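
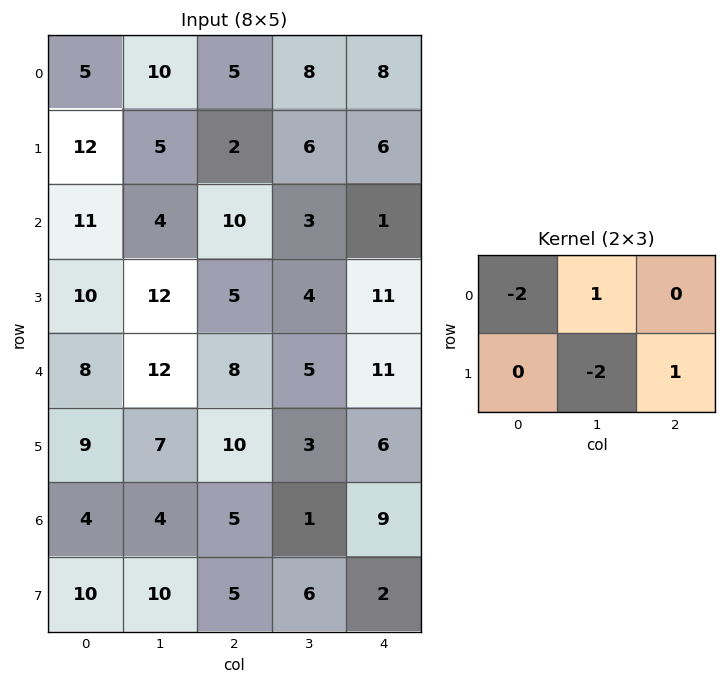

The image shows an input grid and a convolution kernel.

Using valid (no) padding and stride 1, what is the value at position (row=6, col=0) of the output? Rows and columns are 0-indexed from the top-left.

The receptive field on the input at this output position is [4 4 5 / 10 10 5]. Elementwise product with the kernel and sum: 4·-2 + 4·1 + 10·-2 + 5·1.

-19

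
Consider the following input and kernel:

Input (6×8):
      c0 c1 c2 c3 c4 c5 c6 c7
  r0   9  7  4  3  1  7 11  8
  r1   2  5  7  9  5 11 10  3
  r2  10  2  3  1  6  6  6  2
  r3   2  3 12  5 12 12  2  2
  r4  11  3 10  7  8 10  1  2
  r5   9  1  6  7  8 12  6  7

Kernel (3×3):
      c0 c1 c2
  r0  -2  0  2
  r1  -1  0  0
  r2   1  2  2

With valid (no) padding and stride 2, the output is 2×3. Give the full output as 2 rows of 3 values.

8 4 45
21 34 18

Output[0,0]: The receptive field on the input at this output position is [9 7 4 / 2 5 7 / 10 2 3]. Elementwise product with the kernel and sum: 9·-2 + 4·2 + 2·-1 + 10·1 + 2·2 + 3·2.
Output[0,1]: The receptive field on the input at this output position is [4 3 1 / 7 9 5 / 3 1 6]. Elementwise product with the kernel and sum: 4·-2 + 1·2 + 7·-1 + 3·1 + 1·2 + 6·2.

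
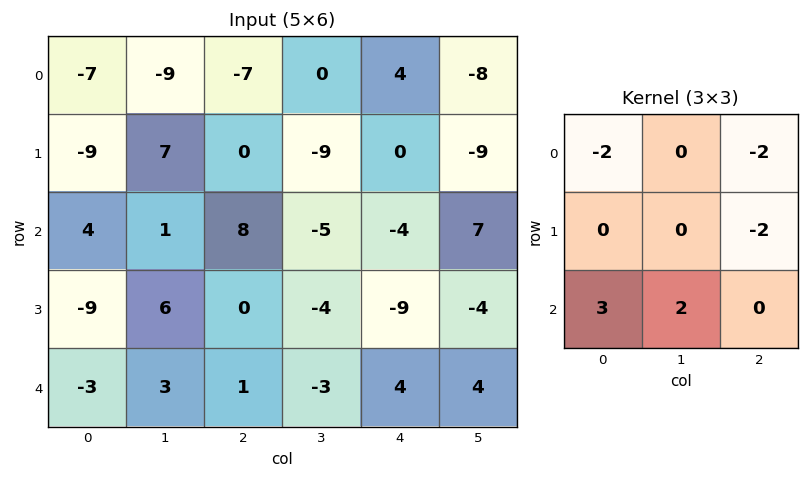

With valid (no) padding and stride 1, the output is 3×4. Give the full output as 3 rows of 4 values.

Output[0,0]: The receptive field on the input at this output position is [-7 -9 -7 / -9 7 0 / 4 1 8]. Elementwise product with the kernel and sum: -7·-2 + -7·-2 + 0·-2 + 4·3 + 1·2.

42 55 20 11
-13 32 0 -8
-27 27 7 3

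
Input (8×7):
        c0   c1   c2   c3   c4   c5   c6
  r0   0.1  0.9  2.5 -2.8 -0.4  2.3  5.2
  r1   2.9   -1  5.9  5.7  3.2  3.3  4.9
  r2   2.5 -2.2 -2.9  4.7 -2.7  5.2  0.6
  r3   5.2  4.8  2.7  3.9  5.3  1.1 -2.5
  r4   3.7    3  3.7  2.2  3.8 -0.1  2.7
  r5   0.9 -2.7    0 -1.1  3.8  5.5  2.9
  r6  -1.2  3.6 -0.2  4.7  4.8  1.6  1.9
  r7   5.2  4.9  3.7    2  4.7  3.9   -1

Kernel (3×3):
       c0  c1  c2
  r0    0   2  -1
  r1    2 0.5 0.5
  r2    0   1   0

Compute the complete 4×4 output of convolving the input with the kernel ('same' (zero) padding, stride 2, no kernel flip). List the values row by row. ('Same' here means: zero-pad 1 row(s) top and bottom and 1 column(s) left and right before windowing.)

3.4 7.55 -1.45 12.1
12.15 5.3 19.05 18
9.85 10.45 19.55 -0.95
10.9 14.25 19.4 8.95

Output[0,0]: The receptive field on the zero-padded input at this output position is [0 0 0 / 0 0.1 0.9 / 0 2.9 -1]. Elementwise product with the kernel and sum: 0·2 + 0·-1 + 0·2 + 0.1·0.5 + 0.9·0.5 + 2.9·1.
Output[0,1]: The receptive field on the zero-padded input at this output position is [0 0 0 / 0.9 2.5 -2.8 / -1 5.9 5.7]. Elementwise product with the kernel and sum: 0·2 + 0·-1 + 0.9·2 + 2.5·0.5 + -2.8·0.5 + 5.9·1.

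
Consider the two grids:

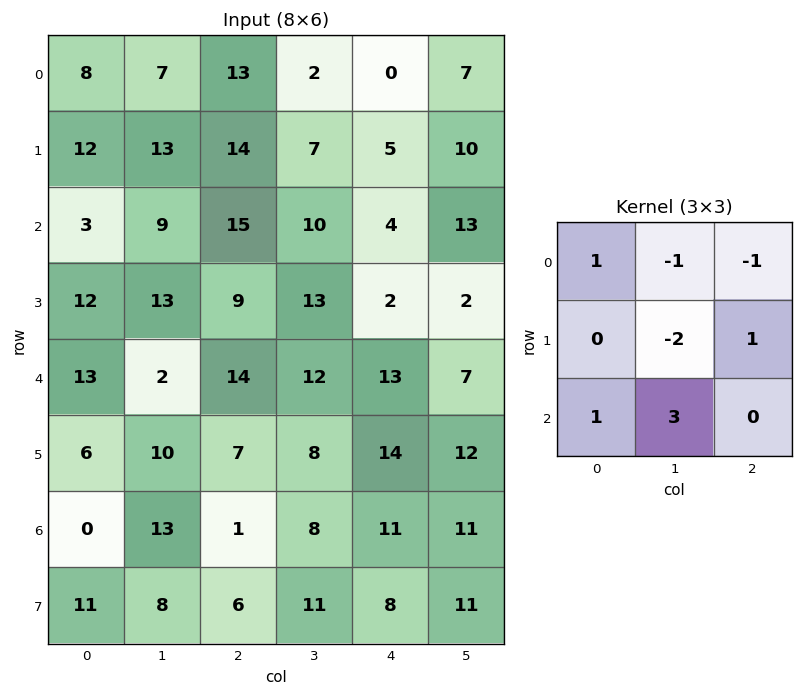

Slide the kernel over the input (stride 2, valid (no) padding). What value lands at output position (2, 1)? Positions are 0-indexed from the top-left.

12

The receptive field on the input at this output position is [14 12 13 / 7 8 14 / 1 8 11]. Elementwise product with the kernel and sum: 14·1 + 12·-1 + 13·-1 + 8·-2 + 14·1 + 1·1 + 8·3.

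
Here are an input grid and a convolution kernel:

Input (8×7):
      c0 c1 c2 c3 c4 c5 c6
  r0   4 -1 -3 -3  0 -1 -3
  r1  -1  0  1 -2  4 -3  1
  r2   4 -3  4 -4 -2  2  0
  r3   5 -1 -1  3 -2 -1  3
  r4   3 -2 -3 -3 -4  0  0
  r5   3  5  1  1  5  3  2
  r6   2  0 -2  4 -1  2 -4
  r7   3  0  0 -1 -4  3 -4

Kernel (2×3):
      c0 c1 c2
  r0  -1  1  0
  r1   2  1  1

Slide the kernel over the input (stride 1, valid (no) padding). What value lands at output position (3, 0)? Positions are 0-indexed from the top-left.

The receptive field on the input at this output position is [5 -1 -1 / 3 -2 -3]. Elementwise product with the kernel and sum: 5·-1 + -1·1 + 3·2 + -2·1 + -3·1.

-5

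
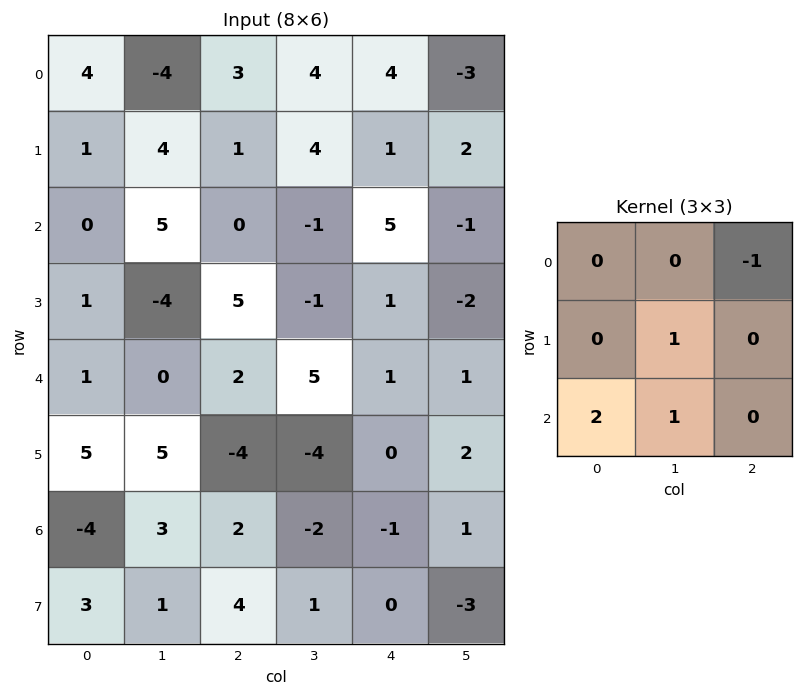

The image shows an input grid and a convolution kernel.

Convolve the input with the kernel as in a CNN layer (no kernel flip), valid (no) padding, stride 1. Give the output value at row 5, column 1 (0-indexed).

The receptive field on the input at this output position is [5 -4 -4 / 3 2 -2 / 1 4 1]. Elementwise product with the kernel and sum: -4·-1 + 2·1 + 1·2 + 4·1.

12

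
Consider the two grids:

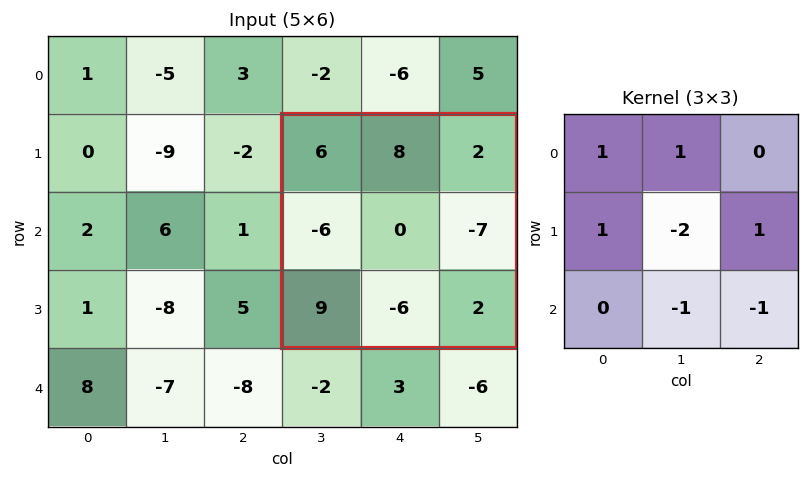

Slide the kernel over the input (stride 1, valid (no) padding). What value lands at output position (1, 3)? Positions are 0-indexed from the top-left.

The receptive field on the input at this output position is [6 8 2 / -6 0 -7 / 9 -6 2]. Elementwise product with the kernel and sum: 6·1 + 8·1 + -6·1 + 0·-2 + -7·1 + -6·-1 + 2·-1.

5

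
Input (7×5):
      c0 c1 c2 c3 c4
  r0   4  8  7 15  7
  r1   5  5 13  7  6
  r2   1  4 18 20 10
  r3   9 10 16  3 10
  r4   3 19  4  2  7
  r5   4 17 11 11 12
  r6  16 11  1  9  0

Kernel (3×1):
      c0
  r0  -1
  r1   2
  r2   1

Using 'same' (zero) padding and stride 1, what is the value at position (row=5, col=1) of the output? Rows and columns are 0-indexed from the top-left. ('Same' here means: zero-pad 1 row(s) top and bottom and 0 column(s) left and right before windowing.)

26

The receptive field on the zero-padded input at this output position is [19 / 17 / 11]. Elementwise product with the kernel and sum: 19·-1 + 17·2 + 11·1.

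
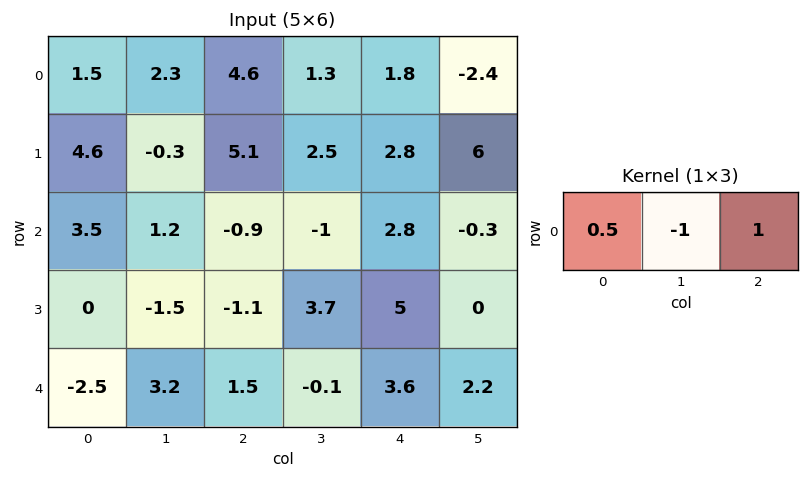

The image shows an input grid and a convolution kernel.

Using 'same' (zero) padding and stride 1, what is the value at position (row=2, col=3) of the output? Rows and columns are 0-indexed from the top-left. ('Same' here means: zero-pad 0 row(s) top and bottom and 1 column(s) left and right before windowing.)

3.35

The receptive field on the zero-padded input at this output position is [-0.9 -1 2.8]. Elementwise product with the kernel and sum: -0.9·0.5 + -1·-1 + 2.8·1.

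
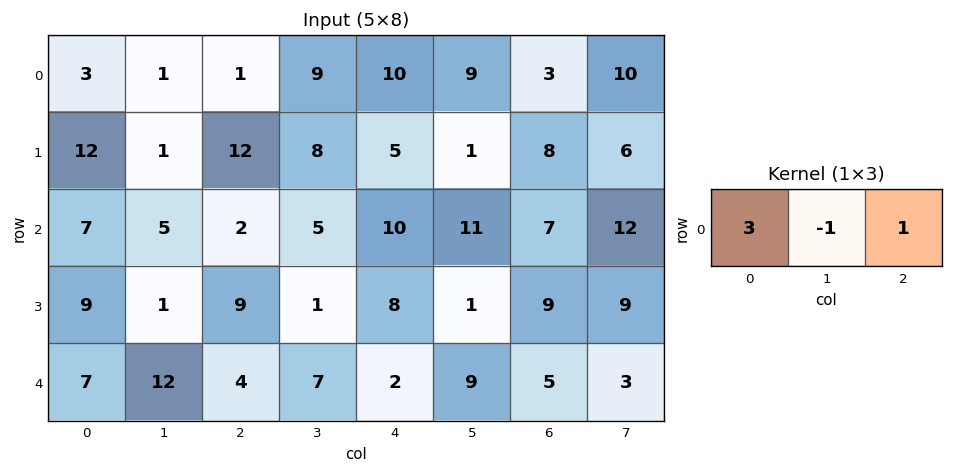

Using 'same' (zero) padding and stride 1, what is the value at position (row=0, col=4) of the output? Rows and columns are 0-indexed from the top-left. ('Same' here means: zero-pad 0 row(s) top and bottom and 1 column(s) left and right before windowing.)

26

The receptive field on the zero-padded input at this output position is [9 10 9]. Elementwise product with the kernel and sum: 9·3 + 10·-1 + 9·1.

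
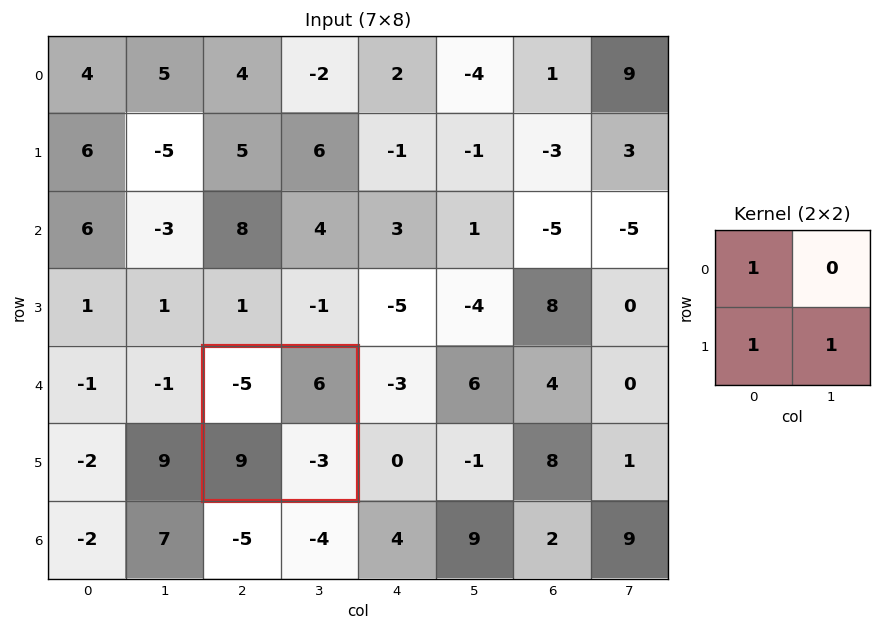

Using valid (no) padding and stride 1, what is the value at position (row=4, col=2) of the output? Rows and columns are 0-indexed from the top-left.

The receptive field on the input at this output position is [-5 6 / 9 -3]. Elementwise product with the kernel and sum: -5·1 + 9·1 + -3·1.

1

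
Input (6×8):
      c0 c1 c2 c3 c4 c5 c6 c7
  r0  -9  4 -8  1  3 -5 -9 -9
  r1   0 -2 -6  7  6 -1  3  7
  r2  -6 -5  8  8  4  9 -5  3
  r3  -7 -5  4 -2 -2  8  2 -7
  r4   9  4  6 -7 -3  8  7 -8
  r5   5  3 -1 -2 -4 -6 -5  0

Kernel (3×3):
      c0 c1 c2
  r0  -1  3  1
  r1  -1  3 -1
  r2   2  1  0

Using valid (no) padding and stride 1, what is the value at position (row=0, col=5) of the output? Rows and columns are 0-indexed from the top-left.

The receptive field on the input at this output position is [-5 -9 -9 / -1 3 7 / 9 -5 3]. Elementwise product with the kernel and sum: -5·-1 + -9·3 + -9·1 + -1·-1 + 3·3 + 7·-1 + 9·2 + -5·1.

-15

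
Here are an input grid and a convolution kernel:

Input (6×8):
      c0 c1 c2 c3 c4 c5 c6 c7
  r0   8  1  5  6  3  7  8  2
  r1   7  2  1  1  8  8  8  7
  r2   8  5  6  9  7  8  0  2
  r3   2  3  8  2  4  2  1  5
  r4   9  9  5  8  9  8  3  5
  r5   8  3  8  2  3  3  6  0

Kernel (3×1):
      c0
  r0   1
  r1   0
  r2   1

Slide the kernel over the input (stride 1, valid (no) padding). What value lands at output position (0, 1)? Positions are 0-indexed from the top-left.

The receptive field on the input at this output position is [1 / 2 / 5]. Elementwise product with the kernel and sum: 1·1 + 5·1.

6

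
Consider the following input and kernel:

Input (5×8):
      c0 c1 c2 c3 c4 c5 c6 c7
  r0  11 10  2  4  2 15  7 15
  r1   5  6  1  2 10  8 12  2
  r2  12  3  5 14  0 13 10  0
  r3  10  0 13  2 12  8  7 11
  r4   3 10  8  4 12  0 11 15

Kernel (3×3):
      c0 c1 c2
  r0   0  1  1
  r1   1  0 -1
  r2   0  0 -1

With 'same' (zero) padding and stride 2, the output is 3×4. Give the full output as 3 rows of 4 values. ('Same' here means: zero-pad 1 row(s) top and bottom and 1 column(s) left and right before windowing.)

-16 4 -19 -2
8 -10 11 16
0 21 24 3

Output[0,0]: The receptive field on the zero-padded input at this output position is [0 0 0 / 0 11 10 / 0 5 6]. Elementwise product with the kernel and sum: 0·1 + 0·1 + 0·1 + 10·-1 + 6·-1.
Output[0,1]: The receptive field on the zero-padded input at this output position is [0 0 0 / 10 2 4 / 6 1 2]. Elementwise product with the kernel and sum: 0·1 + 0·1 + 10·1 + 4·-1 + 2·-1.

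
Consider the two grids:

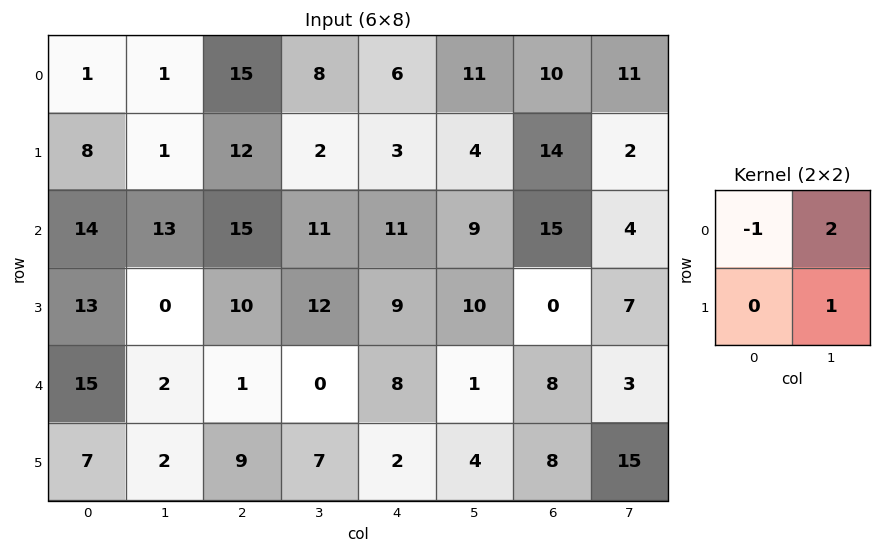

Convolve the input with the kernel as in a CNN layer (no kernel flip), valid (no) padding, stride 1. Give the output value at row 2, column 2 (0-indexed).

The receptive field on the input at this output position is [15 11 / 10 12]. Elementwise product with the kernel and sum: 15·-1 + 11·2 + 12·1.

19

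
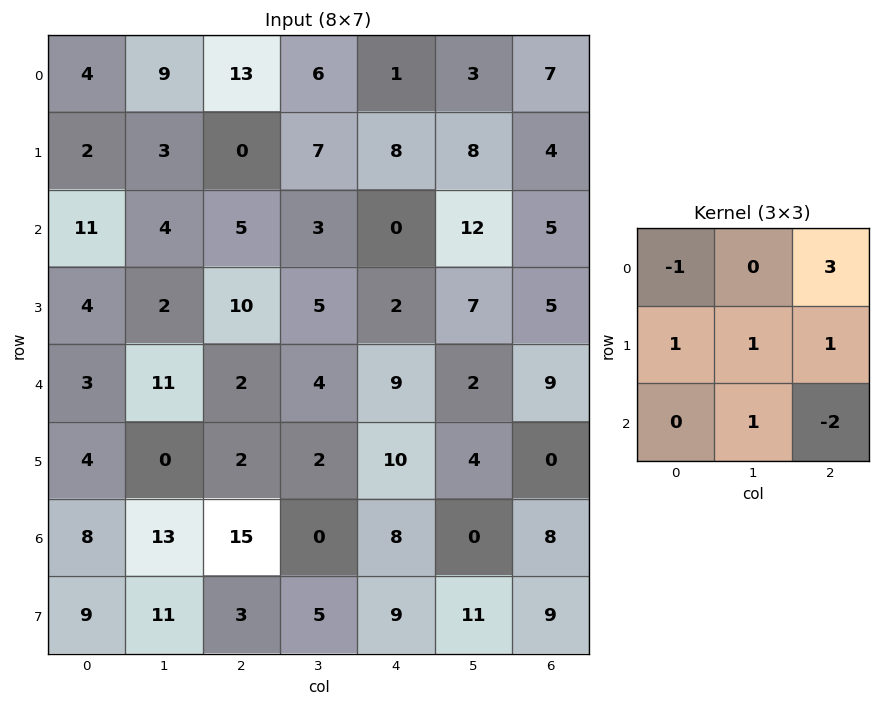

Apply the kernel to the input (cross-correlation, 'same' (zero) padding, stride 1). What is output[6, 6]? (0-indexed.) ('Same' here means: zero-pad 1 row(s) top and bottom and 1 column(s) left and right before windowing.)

The receptive field on the zero-padded input at this output position is [4 0 0 / 0 8 0 / 11 9 0]. Elementwise product with the kernel and sum: 4·-1 + 0·3 + 0·1 + 8·1 + 0·1 + 9·1 + 0·-2.

13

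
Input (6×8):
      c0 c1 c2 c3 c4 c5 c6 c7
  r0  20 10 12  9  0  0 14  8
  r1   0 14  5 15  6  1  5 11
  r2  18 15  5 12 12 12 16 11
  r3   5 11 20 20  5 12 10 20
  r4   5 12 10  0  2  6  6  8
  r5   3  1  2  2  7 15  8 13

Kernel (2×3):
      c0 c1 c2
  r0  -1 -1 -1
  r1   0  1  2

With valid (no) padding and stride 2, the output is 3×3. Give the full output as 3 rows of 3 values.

-18 6 -3
13 1 -8
-22 4 17

Output[0,0]: The receptive field on the input at this output position is [20 10 12 / 0 14 5]. Elementwise product with the kernel and sum: 20·-1 + 10·-1 + 12·-1 + 14·1 + 5·2.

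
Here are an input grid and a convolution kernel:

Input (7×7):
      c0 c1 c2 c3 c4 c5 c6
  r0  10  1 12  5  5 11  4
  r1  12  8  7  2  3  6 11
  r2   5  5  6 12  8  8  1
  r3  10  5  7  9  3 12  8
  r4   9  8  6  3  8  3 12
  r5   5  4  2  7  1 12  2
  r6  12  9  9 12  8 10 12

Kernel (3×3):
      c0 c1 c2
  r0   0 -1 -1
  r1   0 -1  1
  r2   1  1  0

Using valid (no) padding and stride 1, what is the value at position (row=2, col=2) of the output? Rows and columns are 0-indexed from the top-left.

-17

The receptive field on the input at this output position is [6 12 8 / 7 9 3 / 6 3 8]. Elementwise product with the kernel and sum: 12·-1 + 8·-1 + 9·-1 + 3·1 + 6·1 + 3·1.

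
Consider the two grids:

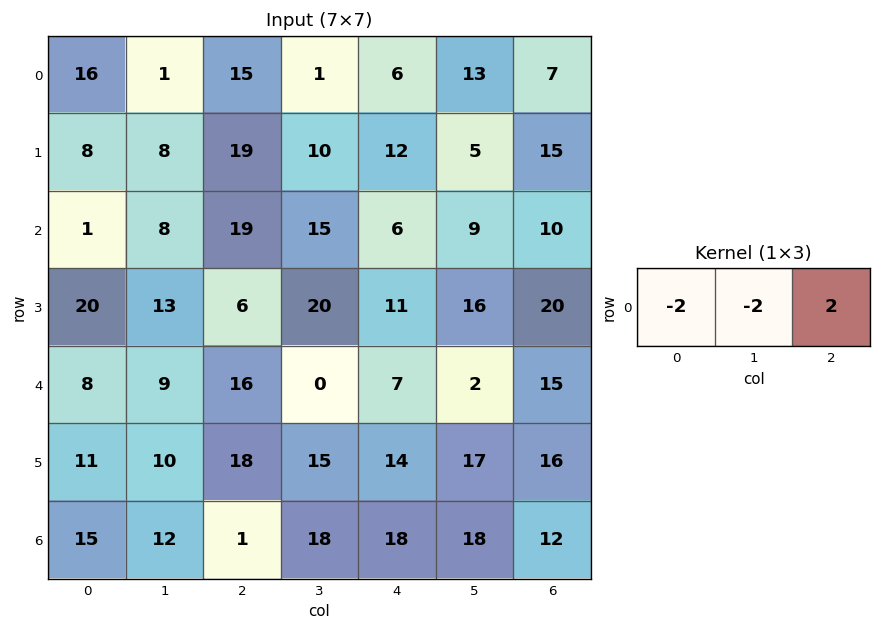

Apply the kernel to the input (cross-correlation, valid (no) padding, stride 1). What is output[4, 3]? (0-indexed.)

The receptive field on the input at this output position is [0 7 2]. Elementwise product with the kernel and sum: 0·-2 + 7·-2 + 2·2.

-10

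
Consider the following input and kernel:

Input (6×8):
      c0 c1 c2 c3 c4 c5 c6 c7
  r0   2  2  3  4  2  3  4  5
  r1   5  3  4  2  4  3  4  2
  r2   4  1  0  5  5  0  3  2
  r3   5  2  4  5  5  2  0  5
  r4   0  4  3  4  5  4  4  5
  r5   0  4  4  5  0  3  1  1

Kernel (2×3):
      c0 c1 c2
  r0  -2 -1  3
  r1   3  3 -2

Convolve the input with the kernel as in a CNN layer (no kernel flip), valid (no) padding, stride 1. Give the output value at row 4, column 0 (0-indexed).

9

The receptive field on the input at this output position is [0 4 3 / 0 4 4]. Elementwise product with the kernel and sum: 0·-2 + 4·-1 + 3·3 + 0·3 + 4·3 + 4·-2.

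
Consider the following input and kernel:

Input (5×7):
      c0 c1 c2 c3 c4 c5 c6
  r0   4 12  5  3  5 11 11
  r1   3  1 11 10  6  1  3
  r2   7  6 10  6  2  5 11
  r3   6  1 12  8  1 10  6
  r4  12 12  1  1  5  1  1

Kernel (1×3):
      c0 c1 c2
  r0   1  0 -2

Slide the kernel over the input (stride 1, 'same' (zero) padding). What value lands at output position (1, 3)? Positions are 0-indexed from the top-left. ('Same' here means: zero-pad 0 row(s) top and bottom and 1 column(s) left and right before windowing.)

The receptive field on the zero-padded input at this output position is [11 10 6]. Elementwise product with the kernel and sum: 11·1 + 6·-2.

-1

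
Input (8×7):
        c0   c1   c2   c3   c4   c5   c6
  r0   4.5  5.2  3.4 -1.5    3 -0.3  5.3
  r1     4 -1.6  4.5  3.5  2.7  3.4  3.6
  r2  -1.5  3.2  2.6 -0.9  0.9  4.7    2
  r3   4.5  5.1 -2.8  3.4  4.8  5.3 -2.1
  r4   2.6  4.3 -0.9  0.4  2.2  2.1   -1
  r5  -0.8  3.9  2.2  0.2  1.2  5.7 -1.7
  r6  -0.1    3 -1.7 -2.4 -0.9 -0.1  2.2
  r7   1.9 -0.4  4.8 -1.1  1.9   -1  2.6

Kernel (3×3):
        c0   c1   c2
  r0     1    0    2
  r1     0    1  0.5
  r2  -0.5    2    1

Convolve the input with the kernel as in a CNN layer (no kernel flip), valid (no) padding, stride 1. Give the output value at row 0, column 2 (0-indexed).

12.05

The receptive field on the input at this output position is [3.4 -1.5 3 / 4.5 3.5 2.7 / 2.6 -0.9 0.9]. Elementwise product with the kernel and sum: 3.4·1 + 3·2 + 3.5·1 + 2.7·0.5 + 2.6·-0.5 + -0.9·2 + 0.9·1.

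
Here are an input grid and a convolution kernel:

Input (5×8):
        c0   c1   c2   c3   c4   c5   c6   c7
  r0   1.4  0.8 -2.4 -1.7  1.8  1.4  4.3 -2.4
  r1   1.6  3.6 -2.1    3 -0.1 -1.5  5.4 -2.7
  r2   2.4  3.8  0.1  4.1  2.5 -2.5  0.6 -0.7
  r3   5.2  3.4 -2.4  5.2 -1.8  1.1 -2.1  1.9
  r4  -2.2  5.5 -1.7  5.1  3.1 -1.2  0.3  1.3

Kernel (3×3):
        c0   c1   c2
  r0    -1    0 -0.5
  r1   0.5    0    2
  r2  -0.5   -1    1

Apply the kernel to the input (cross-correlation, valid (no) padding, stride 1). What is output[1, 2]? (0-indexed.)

The receptive field on the input at this output position is [-2.1 3 -0.1 / 0.1 4.1 2.5 / -2.4 5.2 -1.8]. Elementwise product with the kernel and sum: -2.1·-1 + -0.1·-0.5 + 0.1·0.5 + 2.5·2 + -2.4·-0.5 + 5.2·-1 + -1.8·1.

1.4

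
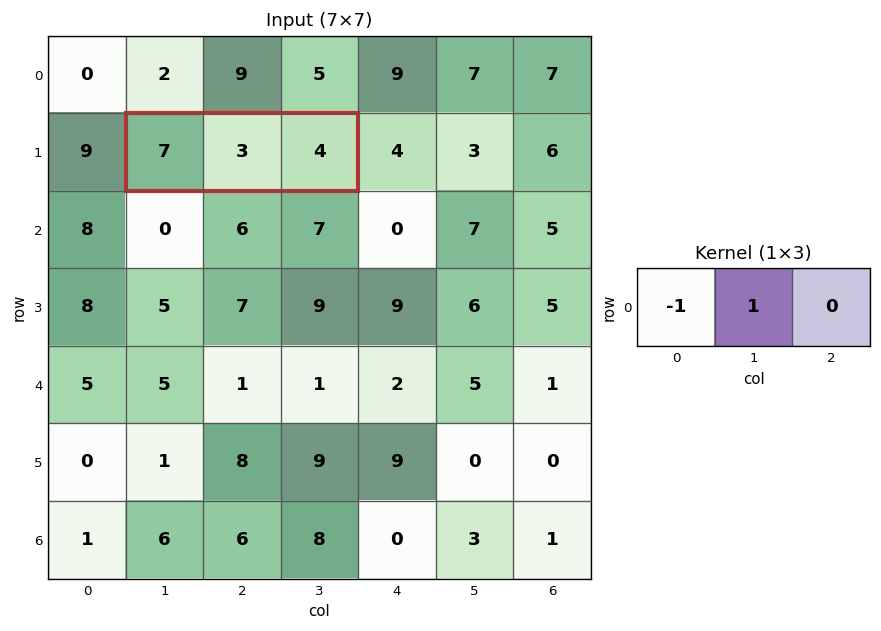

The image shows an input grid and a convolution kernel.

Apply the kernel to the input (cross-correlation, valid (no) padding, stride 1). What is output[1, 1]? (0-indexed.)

The receptive field on the input at this output position is [7 3 4]. Elementwise product with the kernel and sum: 7·-1 + 3·1.

-4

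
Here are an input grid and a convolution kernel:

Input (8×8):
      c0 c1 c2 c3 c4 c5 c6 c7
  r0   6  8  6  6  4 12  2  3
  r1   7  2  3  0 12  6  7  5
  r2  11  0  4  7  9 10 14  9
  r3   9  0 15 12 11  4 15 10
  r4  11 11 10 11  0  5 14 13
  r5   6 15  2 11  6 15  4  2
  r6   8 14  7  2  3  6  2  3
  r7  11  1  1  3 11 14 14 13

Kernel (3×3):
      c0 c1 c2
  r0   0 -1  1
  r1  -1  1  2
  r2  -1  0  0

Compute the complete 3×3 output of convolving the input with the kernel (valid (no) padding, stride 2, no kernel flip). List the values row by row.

-12 15 -11
14 11 27
4 3 23

Output[0,0]: The receptive field on the input at this output position is [6 8 6 / 7 2 3 / 11 0 4]. Elementwise product with the kernel and sum: 8·-1 + 6·1 + 7·-1 + 2·1 + 3·2 + 11·-1.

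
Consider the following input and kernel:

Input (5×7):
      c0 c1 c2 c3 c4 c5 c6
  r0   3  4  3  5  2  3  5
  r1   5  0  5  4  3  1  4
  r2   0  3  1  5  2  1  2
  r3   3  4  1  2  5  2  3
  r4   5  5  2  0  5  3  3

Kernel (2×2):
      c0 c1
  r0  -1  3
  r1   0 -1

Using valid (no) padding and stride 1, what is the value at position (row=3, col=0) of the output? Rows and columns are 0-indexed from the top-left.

The receptive field on the input at this output position is [3 4 / 5 5]. Elementwise product with the kernel and sum: 3·-1 + 4·3 + 5·-1.

4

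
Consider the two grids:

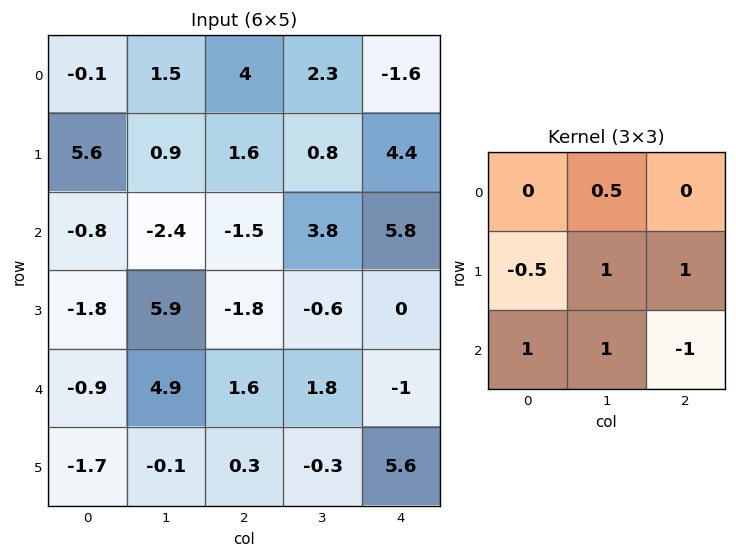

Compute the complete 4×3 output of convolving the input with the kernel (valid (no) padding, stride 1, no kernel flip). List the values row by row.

-1.25 -3.75 2.05
2.85 9 8.35
6.2 -1.4 6.6
7.8 0.55 -5.9

Output[0,0]: The receptive field on the input at this output position is [-0.1 1.5 4 / 5.6 0.9 1.6 / -0.8 -2.4 -1.5]. Elementwise product with the kernel and sum: 1.5·0.5 + 5.6·-0.5 + 0.9·1 + 1.6·1 + -0.8·1 + -2.4·1 + -1.5·-1.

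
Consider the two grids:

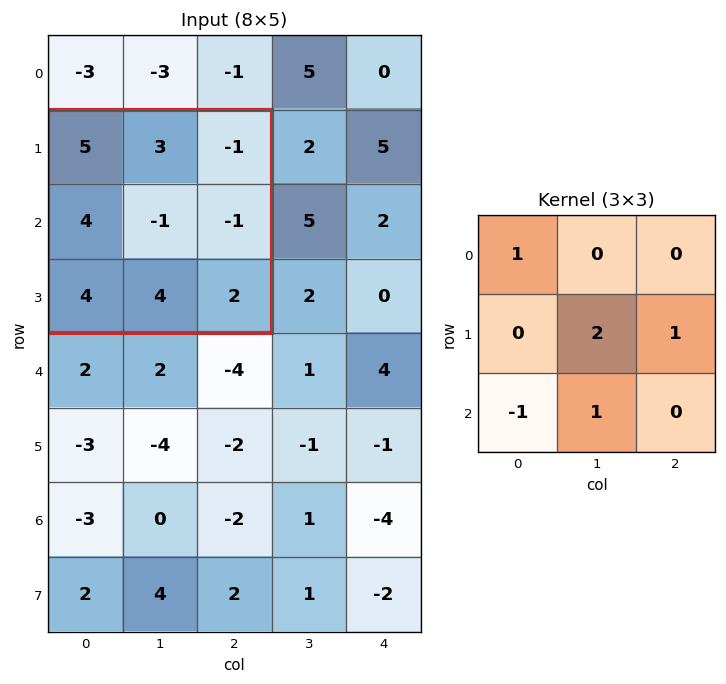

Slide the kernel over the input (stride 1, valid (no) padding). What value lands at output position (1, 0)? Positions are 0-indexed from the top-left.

The receptive field on the input at this output position is [5 3 -1 / 4 -1 -1 / 4 4 2]. Elementwise product with the kernel and sum: 5·1 + -1·2 + -1·1 + 4·-1 + 4·1.

2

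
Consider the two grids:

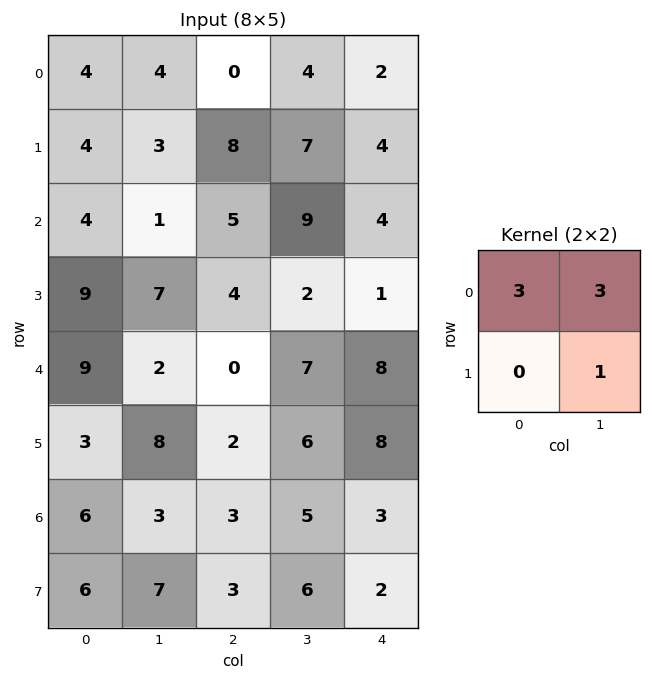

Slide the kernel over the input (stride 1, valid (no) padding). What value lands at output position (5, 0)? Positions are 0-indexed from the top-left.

36

The receptive field on the input at this output position is [3 8 / 6 3]. Elementwise product with the kernel and sum: 3·3 + 8·3 + 3·1.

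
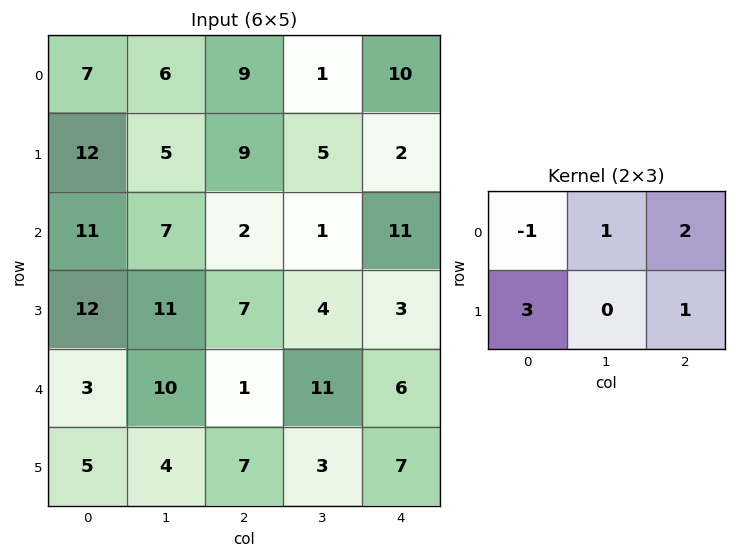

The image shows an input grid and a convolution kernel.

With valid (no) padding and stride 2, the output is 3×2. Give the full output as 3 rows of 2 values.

62 41
43 45
31 50

Output[0,0]: The receptive field on the input at this output position is [7 6 9 / 12 5 9]. Elementwise product with the kernel and sum: 7·-1 + 6·1 + 9·2 + 12·3 + 9·1.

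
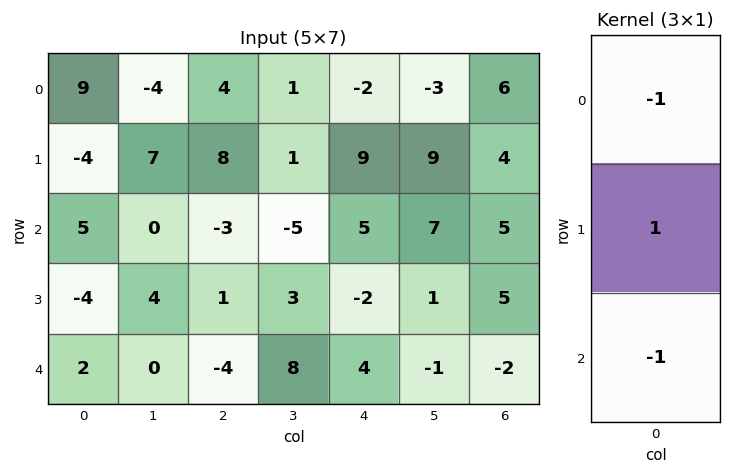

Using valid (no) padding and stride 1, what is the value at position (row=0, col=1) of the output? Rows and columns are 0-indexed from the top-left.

11

The receptive field on the input at this output position is [-4 / 7 / 0]. Elementwise product with the kernel and sum: -4·-1 + 7·1 + 0·-1.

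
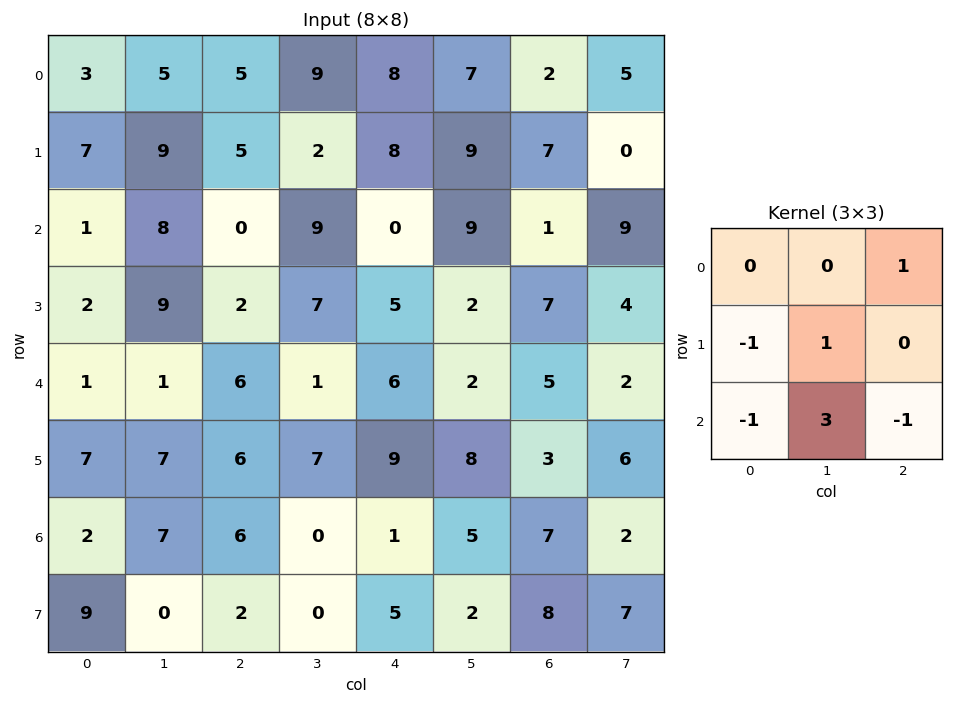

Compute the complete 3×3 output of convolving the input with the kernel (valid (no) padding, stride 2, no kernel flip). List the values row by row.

Output[0,0]: The receptive field on the input at this output position is [3 5 5 / 7 9 5 / 1 8 0]. Elementwise product with the kernel and sum: 5·1 + 7·-1 + 9·1 + 1·-1 + 8·3 + 0·-1.
Output[0,1]: The receptive field on the input at this output position is [5 9 8 / 5 2 8 / 0 9 0]. Elementwise product with the kernel and sum: 8·1 + 5·-1 + 2·1 + 0·-1 + 9·3 + 0·-1.

30 32 29
3 -4 -7
19 0 11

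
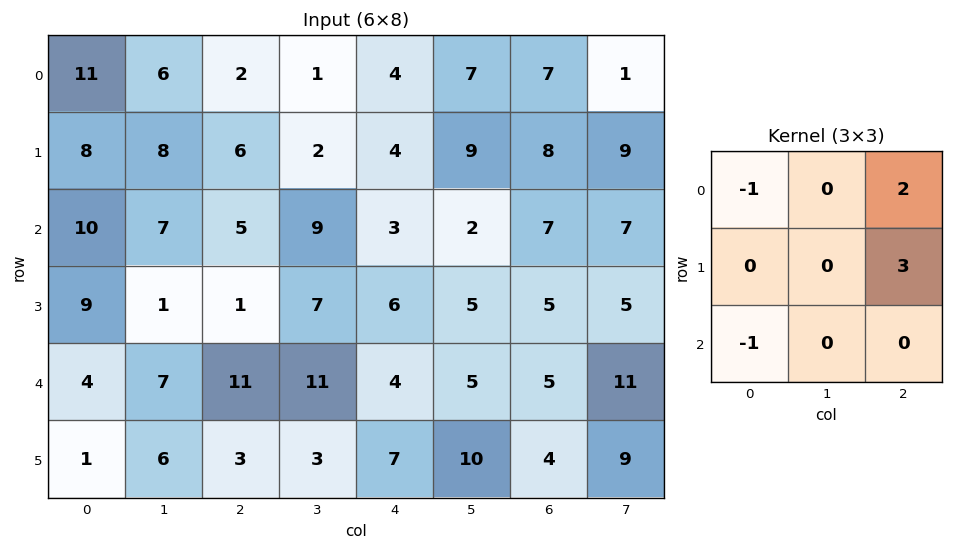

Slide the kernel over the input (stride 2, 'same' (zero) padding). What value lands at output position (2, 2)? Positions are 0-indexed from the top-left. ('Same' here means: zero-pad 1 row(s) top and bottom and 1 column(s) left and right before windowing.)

The receptive field on the zero-padded input at this output position is [7 6 5 / 11 4 5 / 3 7 10]. Elementwise product with the kernel and sum: 7·-1 + 5·2 + 5·3 + 3·-1.

15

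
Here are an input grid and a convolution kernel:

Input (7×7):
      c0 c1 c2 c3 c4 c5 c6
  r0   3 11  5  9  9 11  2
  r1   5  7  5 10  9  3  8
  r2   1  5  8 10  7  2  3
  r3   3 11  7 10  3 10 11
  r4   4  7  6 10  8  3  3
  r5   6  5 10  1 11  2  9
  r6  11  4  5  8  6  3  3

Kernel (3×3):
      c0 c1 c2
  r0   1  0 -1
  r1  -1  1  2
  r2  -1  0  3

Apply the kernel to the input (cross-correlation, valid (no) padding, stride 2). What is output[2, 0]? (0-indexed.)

21

The receptive field on the input at this output position is [4 7 6 / 6 5 10 / 11 4 5]. Elementwise product with the kernel and sum: 4·1 + 6·-1 + 6·-1 + 5·1 + 10·2 + 11·-1 + 5·3.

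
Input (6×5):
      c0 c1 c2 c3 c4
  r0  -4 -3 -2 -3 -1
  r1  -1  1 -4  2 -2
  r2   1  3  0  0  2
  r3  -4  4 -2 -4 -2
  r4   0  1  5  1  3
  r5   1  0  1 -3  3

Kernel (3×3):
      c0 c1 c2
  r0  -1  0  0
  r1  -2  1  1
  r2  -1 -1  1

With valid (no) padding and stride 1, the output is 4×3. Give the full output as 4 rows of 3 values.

-1 -4 12
0 -13 10
13 -22 -5
10 -4 1

Output[0,0]: The receptive field on the input at this output position is [-4 -3 -2 / -1 1 -4 / 1 3 0]. Elementwise product with the kernel and sum: -4·-1 + -1·-2 + 1·1 + -4·1 + 1·-1 + 3·-1 + 0·1.
Output[0,1]: The receptive field on the input at this output position is [-3 -2 -3 / 1 -4 2 / 3 0 0]. Elementwise product with the kernel and sum: -3·-1 + 1·-2 + -4·1 + 2·1 + 3·-1 + 0·-1 + 0·1.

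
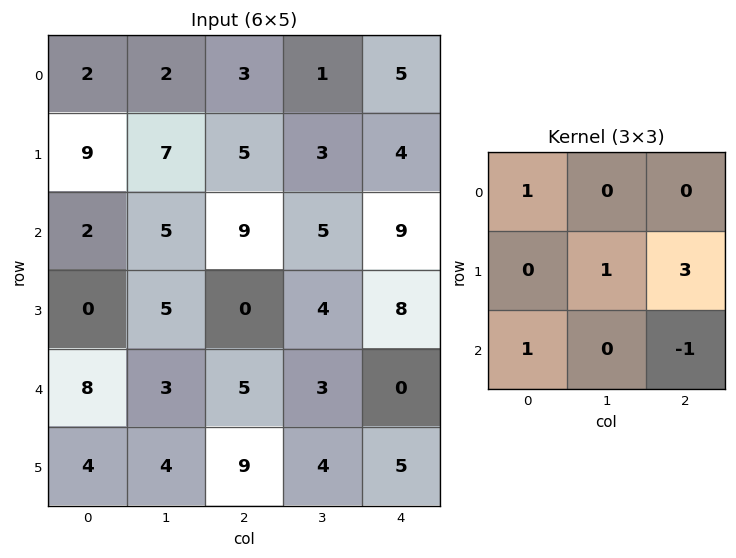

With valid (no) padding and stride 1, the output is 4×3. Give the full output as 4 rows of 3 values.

17 16 18
41 32 29
10 17 42
13 19 7

Output[0,0]: The receptive field on the input at this output position is [2 2 3 / 9 7 5 / 2 5 9]. Elementwise product with the kernel and sum: 2·1 + 7·1 + 5·3 + 2·1 + 9·-1.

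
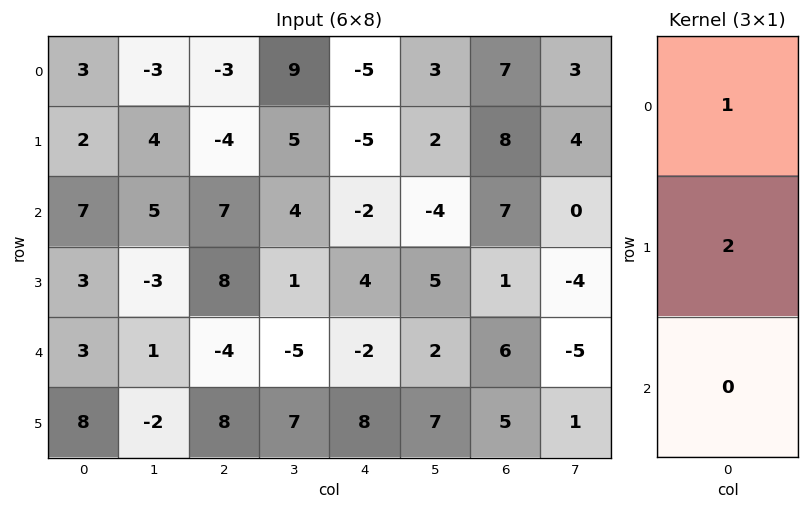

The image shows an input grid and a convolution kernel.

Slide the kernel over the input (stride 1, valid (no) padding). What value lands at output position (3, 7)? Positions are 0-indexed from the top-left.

The receptive field on the input at this output position is [-4 / -5 / 1]. Elementwise product with the kernel and sum: -4·1 + -5·2.

-14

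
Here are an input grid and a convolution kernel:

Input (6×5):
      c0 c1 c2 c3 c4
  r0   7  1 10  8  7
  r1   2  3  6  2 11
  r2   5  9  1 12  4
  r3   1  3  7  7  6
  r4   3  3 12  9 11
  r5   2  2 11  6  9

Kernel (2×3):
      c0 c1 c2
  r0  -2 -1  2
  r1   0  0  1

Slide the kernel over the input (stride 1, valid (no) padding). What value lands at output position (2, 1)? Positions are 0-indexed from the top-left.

The receptive field on the input at this output position is [9 1 12 / 3 7 7]. Elementwise product with the kernel and sum: 9·-2 + 1·-1 + 12·2 + 7·1.

12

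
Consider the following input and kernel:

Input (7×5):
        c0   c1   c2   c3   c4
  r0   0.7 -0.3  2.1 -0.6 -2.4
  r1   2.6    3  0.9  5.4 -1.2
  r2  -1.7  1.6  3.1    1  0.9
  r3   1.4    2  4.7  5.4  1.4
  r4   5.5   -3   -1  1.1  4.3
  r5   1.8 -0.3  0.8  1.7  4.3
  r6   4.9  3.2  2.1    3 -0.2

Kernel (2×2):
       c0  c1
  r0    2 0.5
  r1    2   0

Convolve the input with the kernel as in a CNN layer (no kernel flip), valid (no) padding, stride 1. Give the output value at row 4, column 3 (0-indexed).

7.75

The receptive field on the input at this output position is [1.1 4.3 / 1.7 4.3]. Elementwise product with the kernel and sum: 1.1·2 + 4.3·0.5 + 1.7·2.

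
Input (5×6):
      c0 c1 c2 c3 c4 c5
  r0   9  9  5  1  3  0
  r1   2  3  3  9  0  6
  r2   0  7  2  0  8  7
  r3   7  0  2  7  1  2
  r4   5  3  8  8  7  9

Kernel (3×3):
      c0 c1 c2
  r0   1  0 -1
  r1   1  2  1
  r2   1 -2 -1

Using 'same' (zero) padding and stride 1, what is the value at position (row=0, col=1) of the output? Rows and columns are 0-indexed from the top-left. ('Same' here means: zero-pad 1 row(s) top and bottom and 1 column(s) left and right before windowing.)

The receptive field on the zero-padded input at this output position is [0 0 0 / 9 9 5 / 2 3 3]. Elementwise product with the kernel and sum: 0·1 + 0·-1 + 9·1 + 9·2 + 5·1 + 2·1 + 3·-2 + 3·-1.

25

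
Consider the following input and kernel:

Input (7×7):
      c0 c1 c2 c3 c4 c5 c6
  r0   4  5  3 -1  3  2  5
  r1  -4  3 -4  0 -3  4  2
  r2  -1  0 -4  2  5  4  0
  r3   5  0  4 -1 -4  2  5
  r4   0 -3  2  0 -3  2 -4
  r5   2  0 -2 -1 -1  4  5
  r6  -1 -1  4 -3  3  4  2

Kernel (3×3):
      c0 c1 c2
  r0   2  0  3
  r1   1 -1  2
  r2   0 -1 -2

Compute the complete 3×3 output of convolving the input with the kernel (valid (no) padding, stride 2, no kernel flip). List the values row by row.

Output[0,0]: The receptive field on the input at this output position is [4 5 3 / -4 3 -4 / -1 0 -4]. Elementwise product with the kernel and sum: 4·2 + 3·3 + -4·1 + 3·-1 + -4·2 + 0·-1 + -4·-2.

10 -7 14
-2 10 20
-3 -11 -21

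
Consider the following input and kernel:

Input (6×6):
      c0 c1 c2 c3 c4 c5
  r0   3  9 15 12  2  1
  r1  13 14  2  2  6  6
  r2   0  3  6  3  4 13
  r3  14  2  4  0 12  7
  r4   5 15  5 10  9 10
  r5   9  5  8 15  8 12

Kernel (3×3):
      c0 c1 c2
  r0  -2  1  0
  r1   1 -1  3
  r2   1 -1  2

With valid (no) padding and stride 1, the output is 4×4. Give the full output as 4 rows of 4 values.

Output[0,0]: The receptive field on the input at this output position is [3 9 15 / 13 14 2 / 0 3 6]. Elementwise product with the kernel and sum: 3·-2 + 9·1 + 13·1 + 14·-1 + 2·3 + 0·1 + 3·-1 + 6·2.
Output[0,1]: The receptive field on the input at this output position is [9 15 12 / 14 2 2 / 3 6 3]. Elementwise product with the kernel and sum: 9·-2 + 15·1 + 14·1 + 2·-1 + 2·3 + 3·1 + 6·-1 + 3·2.

17 18 11 17
23 -22 41 42
27 28 44 28
-1 67 23 74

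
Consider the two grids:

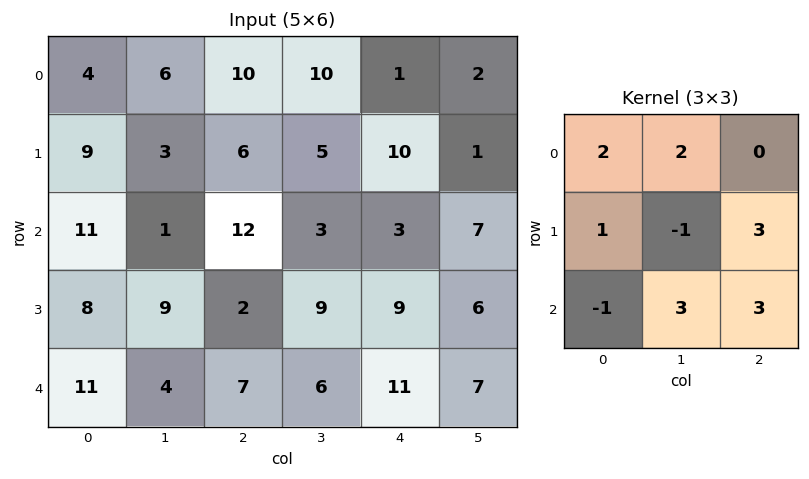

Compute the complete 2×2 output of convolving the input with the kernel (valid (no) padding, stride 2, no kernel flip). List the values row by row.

Output[0,0]: The receptive field on the input at this output position is [4 6 10 / 9 3 6 / 11 1 12]. Elementwise product with the kernel and sum: 4·2 + 6·2 + 9·1 + 3·-1 + 6·3 + 11·-1 + 1·3 + 12·3.
Output[0,1]: The receptive field on the input at this output position is [10 10 1 / 6 5 10 / 12 3 3]. Elementwise product with the kernel and sum: 10·2 + 10·2 + 6·1 + 5·-1 + 10·3 + 12·-1 + 3·3 + 3·3.

72 77
51 94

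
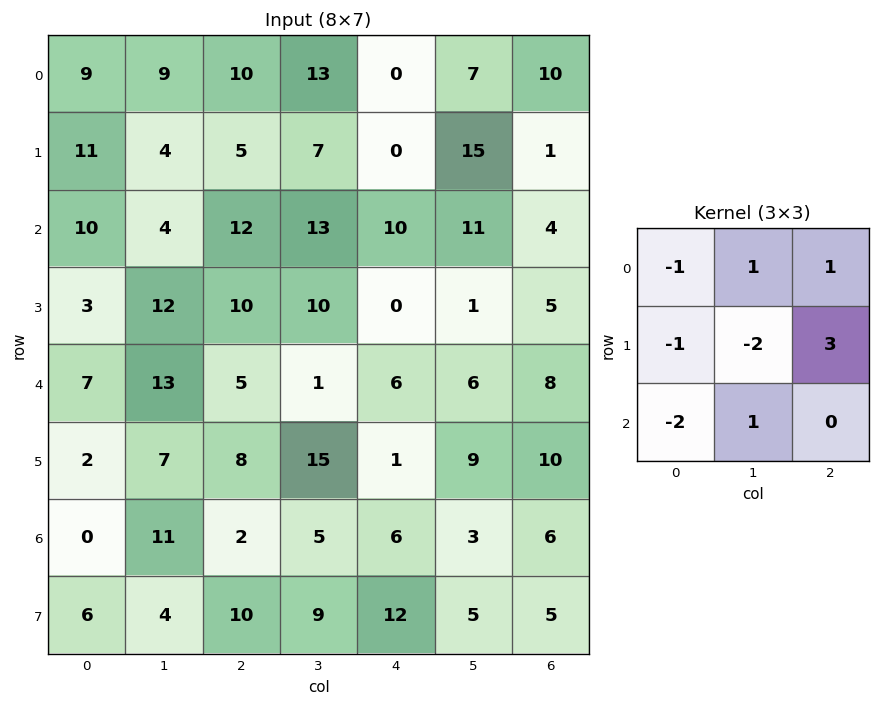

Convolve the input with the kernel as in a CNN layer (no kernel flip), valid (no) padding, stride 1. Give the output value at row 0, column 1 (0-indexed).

The receptive field on the input at this output position is [9 10 13 / 4 5 7 / 4 12 13]. Elementwise product with the kernel and sum: 9·-1 + 10·1 + 13·1 + 4·-1 + 5·-2 + 7·3 + 4·-2 + 12·1.

25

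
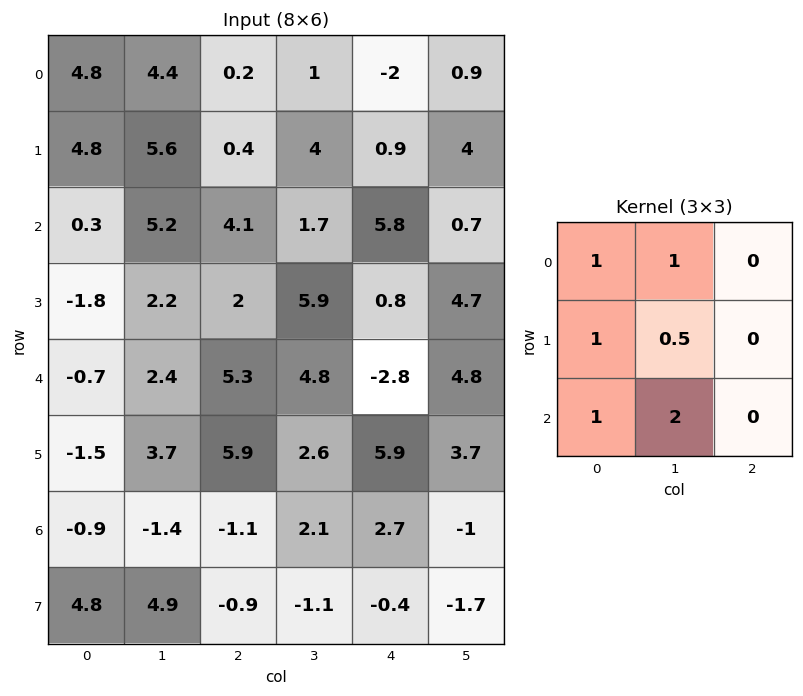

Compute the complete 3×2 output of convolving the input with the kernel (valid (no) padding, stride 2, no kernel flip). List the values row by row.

Output[0,0]: The receptive field on the input at this output position is [4.8 4.4 0.2 / 4.8 5.6 0.4 / 0.3 5.2 4.1]. Elementwise product with the kernel and sum: 4.8·1 + 4.4·1 + 4.8·1 + 5.6·0.5 + 0.3·1 + 5.2·2.
Output[0,1]: The receptive field on the input at this output position is [0.2 1 -2 / 0.4 4 0.9 / 4.1 1.7 5.8]. Elementwise product with the kernel and sum: 0.2·1 + 1·1 + 0.4·1 + 4·0.5 + 4.1·1 + 1.7·2.

27.5 11.1
8.9 25.65
-1.65 20.4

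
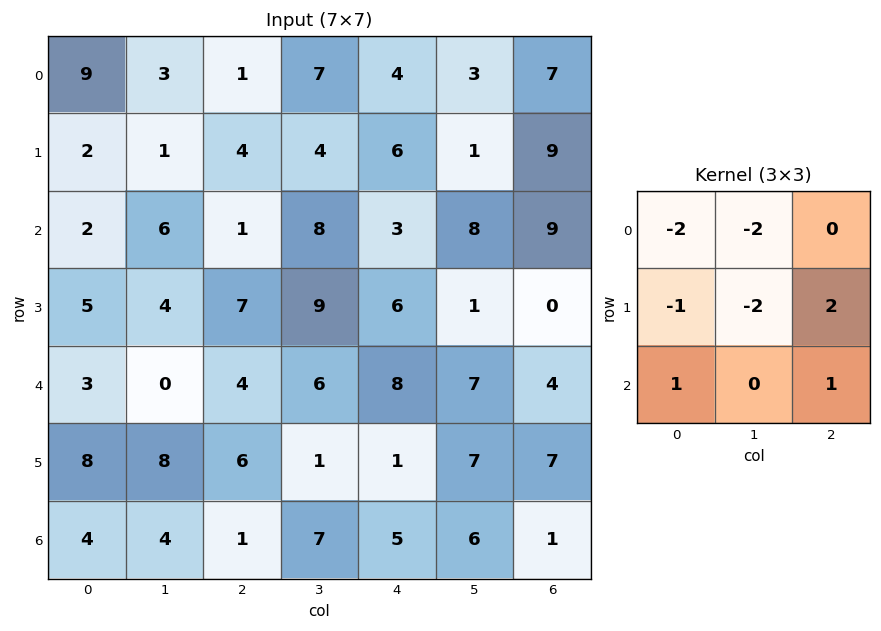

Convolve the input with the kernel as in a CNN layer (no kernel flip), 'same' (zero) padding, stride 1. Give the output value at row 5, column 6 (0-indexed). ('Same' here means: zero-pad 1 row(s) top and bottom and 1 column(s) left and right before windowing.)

-37

The receptive field on the zero-padded input at this output position is [7 4 0 / 7 7 0 / 6 1 0]. Elementwise product with the kernel and sum: 7·-2 + 4·-2 + 7·-1 + 7·-2 + 0·2 + 6·1 + 0·1.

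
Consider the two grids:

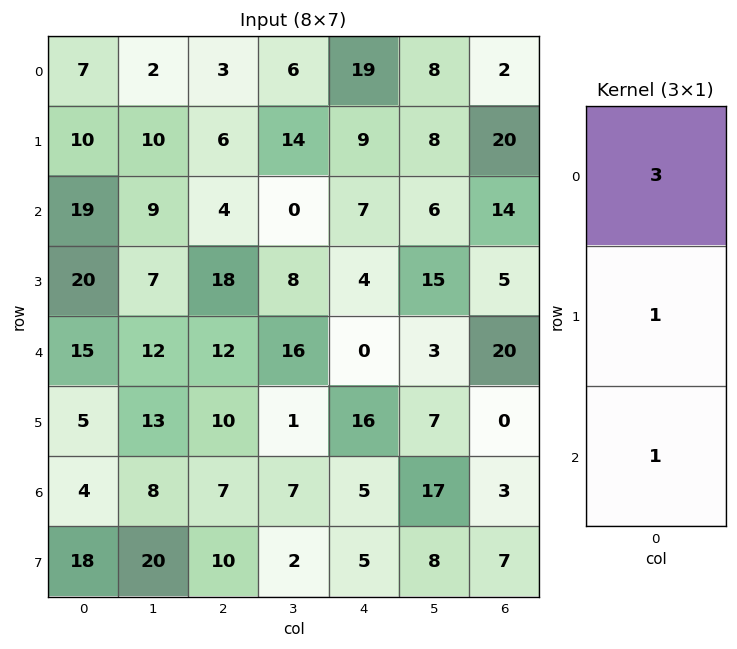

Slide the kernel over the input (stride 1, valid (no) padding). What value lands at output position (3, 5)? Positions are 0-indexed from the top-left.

55

The receptive field on the input at this output position is [15 / 3 / 7]. Elementwise product with the kernel and sum: 15·3 + 3·1 + 7·1.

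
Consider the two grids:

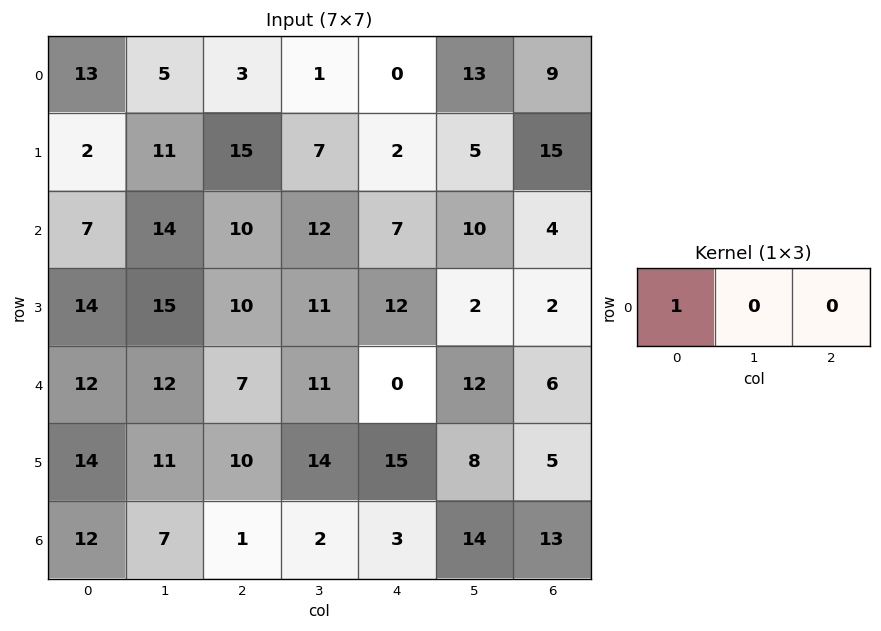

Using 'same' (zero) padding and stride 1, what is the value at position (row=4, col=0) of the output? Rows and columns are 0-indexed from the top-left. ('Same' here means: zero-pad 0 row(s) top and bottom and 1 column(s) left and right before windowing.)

The receptive field on the zero-padded input at this output position is [0 12 12]. Elementwise product with the kernel and sum: 0·1.

0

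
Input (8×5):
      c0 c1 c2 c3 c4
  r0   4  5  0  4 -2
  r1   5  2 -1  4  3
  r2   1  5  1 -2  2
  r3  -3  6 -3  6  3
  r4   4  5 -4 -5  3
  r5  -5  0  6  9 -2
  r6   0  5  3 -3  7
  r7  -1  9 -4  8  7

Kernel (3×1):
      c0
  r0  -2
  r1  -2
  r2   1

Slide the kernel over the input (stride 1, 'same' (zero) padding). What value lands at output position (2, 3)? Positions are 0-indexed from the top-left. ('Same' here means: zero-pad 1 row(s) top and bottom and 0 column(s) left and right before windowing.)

The receptive field on the zero-padded input at this output position is [4 / -2 / 6]. Elementwise product with the kernel and sum: 4·-2 + -2·-2 + 6·1.

2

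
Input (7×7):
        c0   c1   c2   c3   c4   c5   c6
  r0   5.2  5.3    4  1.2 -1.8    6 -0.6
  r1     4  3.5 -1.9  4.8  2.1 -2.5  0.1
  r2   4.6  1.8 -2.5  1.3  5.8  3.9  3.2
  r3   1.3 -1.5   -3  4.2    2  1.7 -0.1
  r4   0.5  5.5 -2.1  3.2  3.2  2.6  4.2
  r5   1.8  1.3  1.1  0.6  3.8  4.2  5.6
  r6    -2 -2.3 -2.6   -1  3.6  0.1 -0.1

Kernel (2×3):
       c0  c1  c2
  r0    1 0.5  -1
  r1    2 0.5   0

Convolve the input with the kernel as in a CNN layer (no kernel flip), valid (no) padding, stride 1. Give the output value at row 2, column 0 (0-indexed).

9.85

The receptive field on the input at this output position is [4.6 1.8 -2.5 / 1.3 -1.5 -3]. Elementwise product with the kernel and sum: 4.6·1 + 1.8·0.5 + -2.5·-1 + 1.3·2 + -1.5·0.5.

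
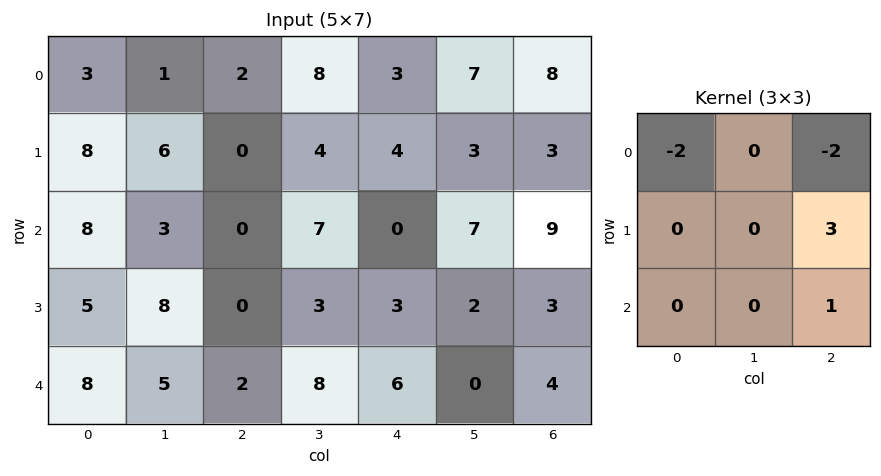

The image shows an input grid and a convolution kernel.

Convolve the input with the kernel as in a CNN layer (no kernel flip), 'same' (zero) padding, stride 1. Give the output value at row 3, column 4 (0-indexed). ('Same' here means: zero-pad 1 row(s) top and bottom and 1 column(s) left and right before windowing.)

The receptive field on the zero-padded input at this output position is [7 0 7 / 3 3 2 / 8 6 0]. Elementwise product with the kernel and sum: 7·-2 + 7·-2 + 2·3 + 0·1.

-22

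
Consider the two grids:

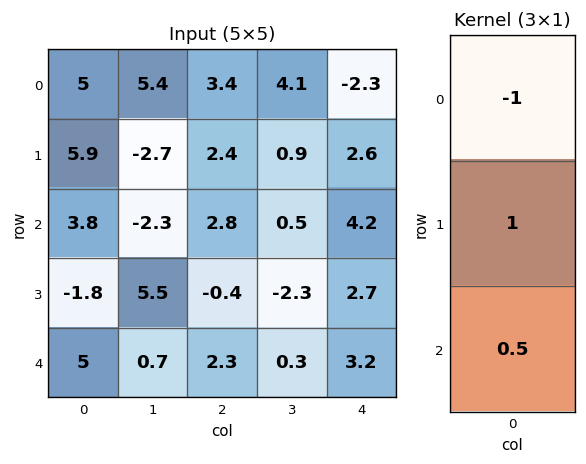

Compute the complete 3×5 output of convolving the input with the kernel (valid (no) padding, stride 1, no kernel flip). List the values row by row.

Output[0,0]: The receptive field on the input at this output position is [5 / 5.9 / 3.8]. Elementwise product with the kernel and sum: 5·-1 + 5.9·1 + 3.8·0.5.
Output[0,1]: The receptive field on the input at this output position is [5.4 / -2.7 / -2.3]. Elementwise product with the kernel and sum: 5.4·-1 + -2.7·1 + -2.3·0.5.

2.8 -9.25 0.4 -2.95 7
-3 3.15 0.2 -1.55 2.95
-3.1 8.15 -2.05 -2.65 0.1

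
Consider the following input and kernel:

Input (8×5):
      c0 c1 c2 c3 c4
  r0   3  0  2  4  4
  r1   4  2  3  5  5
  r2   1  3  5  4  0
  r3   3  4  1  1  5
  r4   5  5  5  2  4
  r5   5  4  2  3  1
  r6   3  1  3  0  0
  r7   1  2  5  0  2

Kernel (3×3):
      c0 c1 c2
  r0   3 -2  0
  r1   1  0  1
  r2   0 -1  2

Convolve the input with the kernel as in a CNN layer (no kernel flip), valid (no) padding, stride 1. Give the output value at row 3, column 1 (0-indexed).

The receptive field on the input at this output position is [4 1 1 / 5 5 2 / 4 2 3]. Elementwise product with the kernel and sum: 4·3 + 1·-2 + 5·1 + 2·1 + 2·-1 + 3·2.

21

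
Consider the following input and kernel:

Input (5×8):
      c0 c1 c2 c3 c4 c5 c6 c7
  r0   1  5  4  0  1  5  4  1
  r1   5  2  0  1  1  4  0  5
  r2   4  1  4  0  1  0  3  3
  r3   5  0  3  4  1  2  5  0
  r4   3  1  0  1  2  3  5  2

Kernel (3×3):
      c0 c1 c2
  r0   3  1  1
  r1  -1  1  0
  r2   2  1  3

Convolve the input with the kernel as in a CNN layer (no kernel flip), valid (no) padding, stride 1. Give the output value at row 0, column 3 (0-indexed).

7

The receptive field on the input at this output position is [0 1 5 / 1 1 4 / 0 1 0]. Elementwise product with the kernel and sum: 0·3 + 1·1 + 5·1 + 1·-1 + 1·1 + 0·2 + 1·1 + 0·3.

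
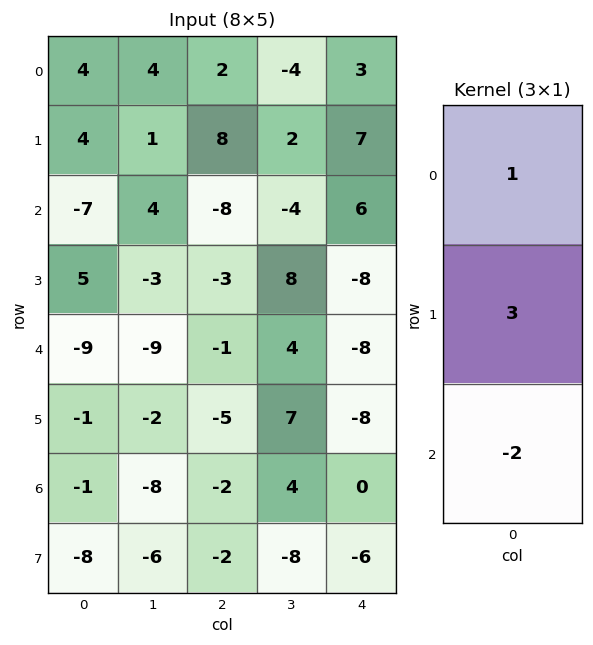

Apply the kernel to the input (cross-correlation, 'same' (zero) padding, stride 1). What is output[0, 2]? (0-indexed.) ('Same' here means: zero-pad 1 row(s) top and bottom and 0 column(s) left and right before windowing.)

The receptive field on the zero-padded input at this output position is [0 / 2 / 8]. Elementwise product with the kernel and sum: 0·1 + 2·3 + 8·-2.

-10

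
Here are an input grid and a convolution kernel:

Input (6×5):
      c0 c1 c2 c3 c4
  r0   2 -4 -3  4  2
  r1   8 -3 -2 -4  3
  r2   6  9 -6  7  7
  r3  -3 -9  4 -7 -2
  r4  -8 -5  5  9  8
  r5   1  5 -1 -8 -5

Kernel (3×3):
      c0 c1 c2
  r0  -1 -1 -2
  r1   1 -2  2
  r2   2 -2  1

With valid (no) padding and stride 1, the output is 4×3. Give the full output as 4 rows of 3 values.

Output[0,0]: The receptive field on the input at this output position is [2 -4 -3 / 8 -3 -2 / 6 9 -6]. Elementwise product with the kernel and sum: 2·-1 + -4·-1 + -3·-2 + 8·1 + -3·-2 + -2·2 + 6·2 + 9·-2 + -6·1.

6 29 -12
-9 15 14
19 -59 -1
7 26 19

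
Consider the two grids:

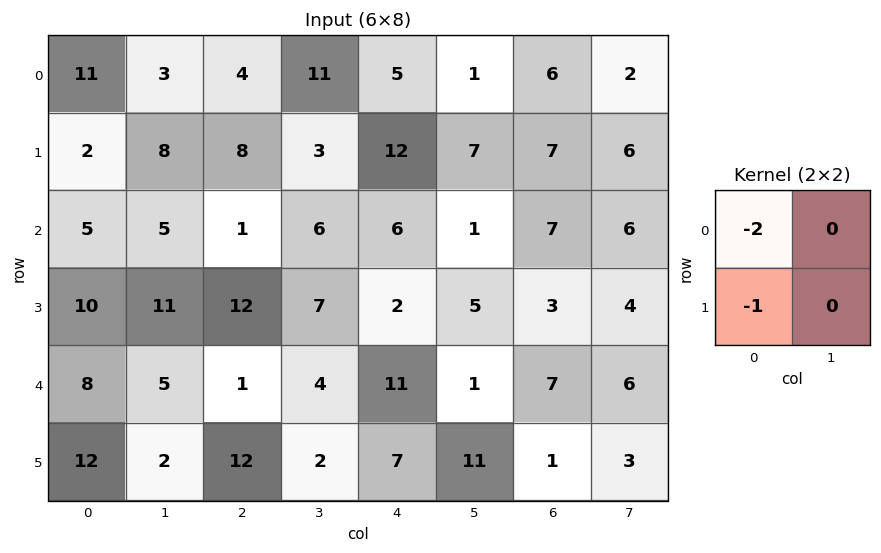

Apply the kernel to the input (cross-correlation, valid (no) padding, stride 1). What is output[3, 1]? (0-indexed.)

-27

The receptive field on the input at this output position is [11 12 / 5 1]. Elementwise product with the kernel and sum: 11·-2 + 5·-1.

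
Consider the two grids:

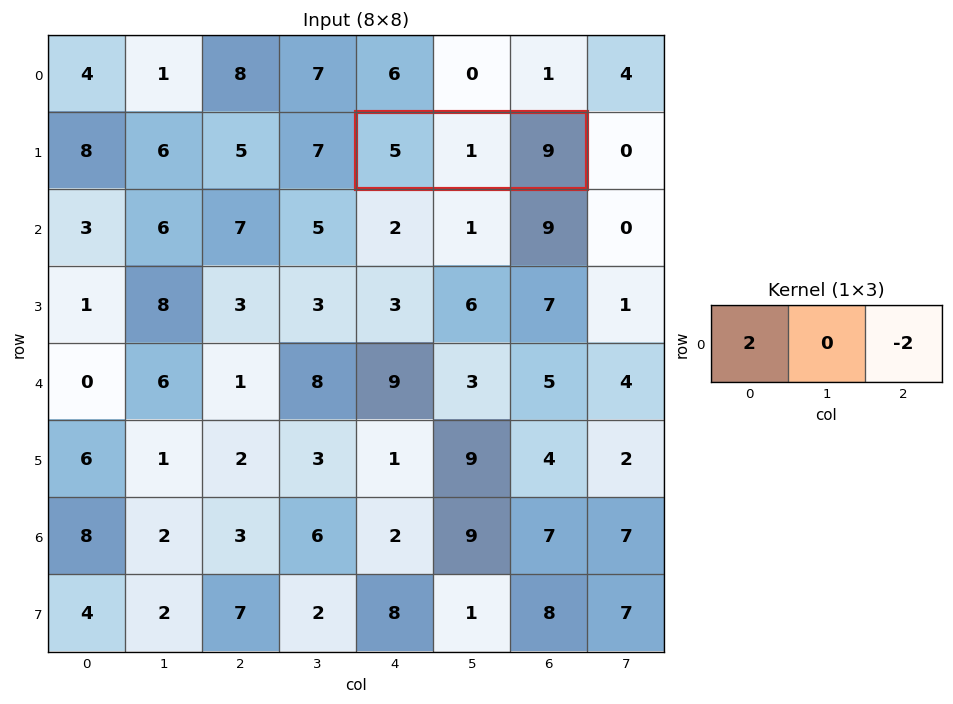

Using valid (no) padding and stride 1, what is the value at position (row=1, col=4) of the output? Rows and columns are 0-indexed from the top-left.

-8

The receptive field on the input at this output position is [5 1 9]. Elementwise product with the kernel and sum: 5·2 + 9·-2.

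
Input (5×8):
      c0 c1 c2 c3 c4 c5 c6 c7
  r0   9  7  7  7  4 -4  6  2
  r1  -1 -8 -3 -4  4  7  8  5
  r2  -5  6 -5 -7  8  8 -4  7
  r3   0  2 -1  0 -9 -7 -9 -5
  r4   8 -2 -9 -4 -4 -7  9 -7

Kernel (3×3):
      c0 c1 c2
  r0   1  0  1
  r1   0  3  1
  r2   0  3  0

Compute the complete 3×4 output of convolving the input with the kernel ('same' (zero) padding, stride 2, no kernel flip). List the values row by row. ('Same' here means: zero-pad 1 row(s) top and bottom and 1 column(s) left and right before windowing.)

Output[0,0]: The receptive field on the zero-padded input at this output position is [0 0 0 / 0 9 7 / 0 -1 -8]. Elementwise product with the kernel and sum: 0·1 + 0·1 + 9·3 + 7·1 + -1·3.
Output[0,1]: The receptive field on the zero-padded input at this output position is [0 0 0 / 7 7 7 / -8 -3 -4]. Elementwise product with the kernel and sum: 0·1 + 0·1 + 7·3 + 7·1 + -3·3.

31 19 20 44
-17 -37 8 -20
24 -29 -26 8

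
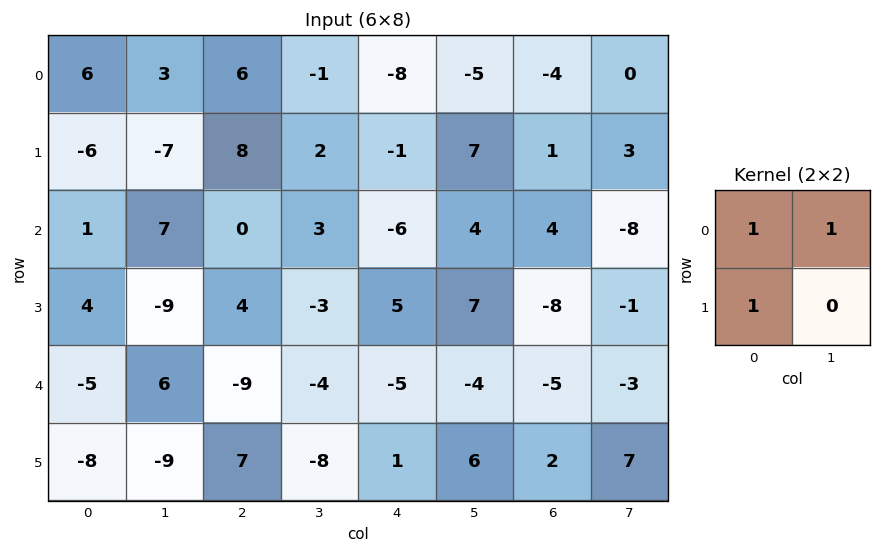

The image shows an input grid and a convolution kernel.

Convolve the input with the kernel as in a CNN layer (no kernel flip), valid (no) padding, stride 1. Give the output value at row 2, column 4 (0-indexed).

The receptive field on the input at this output position is [-6 4 / 5 7]. Elementwise product with the kernel and sum: -6·1 + 4·1 + 5·1.

3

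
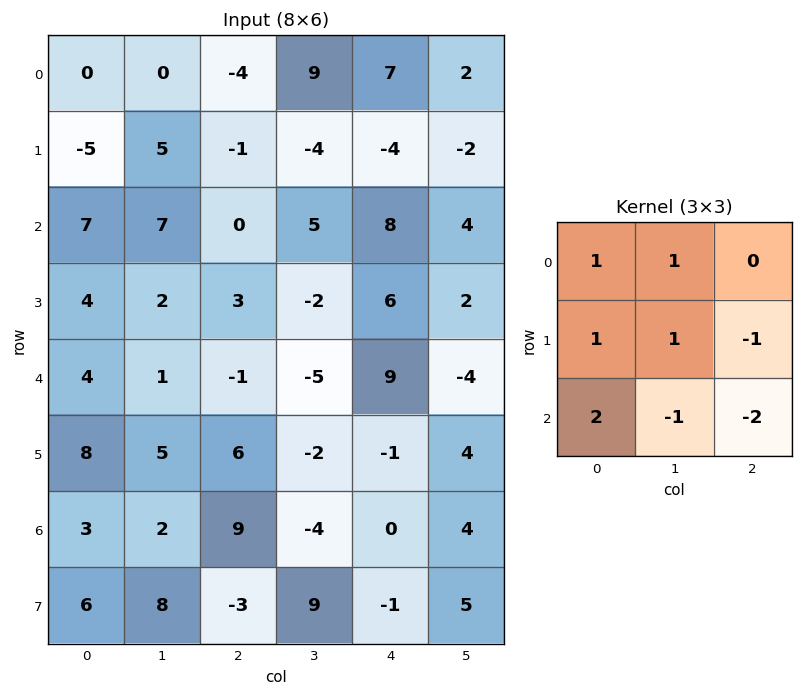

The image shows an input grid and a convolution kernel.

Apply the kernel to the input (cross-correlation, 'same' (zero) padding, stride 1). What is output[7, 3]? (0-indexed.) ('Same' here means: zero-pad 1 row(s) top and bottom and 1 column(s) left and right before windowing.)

12

The receptive field on the zero-padded input at this output position is [9 -4 0 / -3 9 -1 / 0 0 0]. Elementwise product with the kernel and sum: 9·1 + -4·1 + -3·1 + 9·1 + -1·-1 + 0·2 + 0·-1 + 0·-2.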